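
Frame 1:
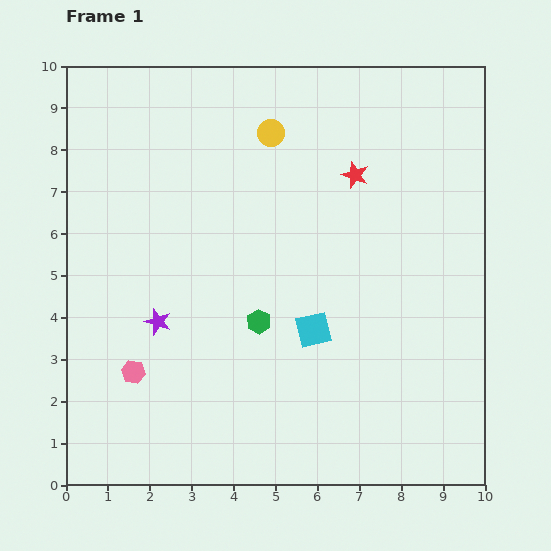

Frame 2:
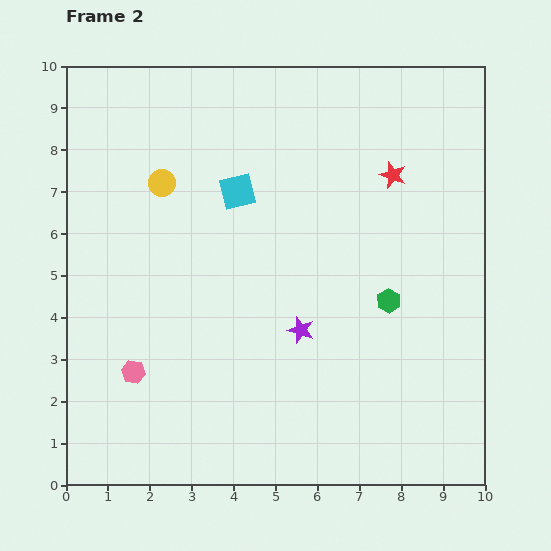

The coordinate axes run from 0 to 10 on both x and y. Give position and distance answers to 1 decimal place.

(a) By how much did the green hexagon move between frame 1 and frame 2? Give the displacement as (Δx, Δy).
(3.1, 0.5)

The green hexagon was at (4.6, 3.9) in frame 1 and (7.7, 4.4) in frame 2.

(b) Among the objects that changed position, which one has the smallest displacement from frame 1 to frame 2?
the red star

(moved 0.9)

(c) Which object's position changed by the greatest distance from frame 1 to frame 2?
the cyan square

(moved 3.8; next 3.4)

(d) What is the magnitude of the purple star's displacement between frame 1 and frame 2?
3.4

The purple star moved from (2.2, 3.9) to (5.6, 3.7), a distance of √(3.4² + 0.2²) ≈ 3.4.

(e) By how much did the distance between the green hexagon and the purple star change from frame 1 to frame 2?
-0.2

Distance in frame 1: 2.4. Distance in frame 2: 2.2.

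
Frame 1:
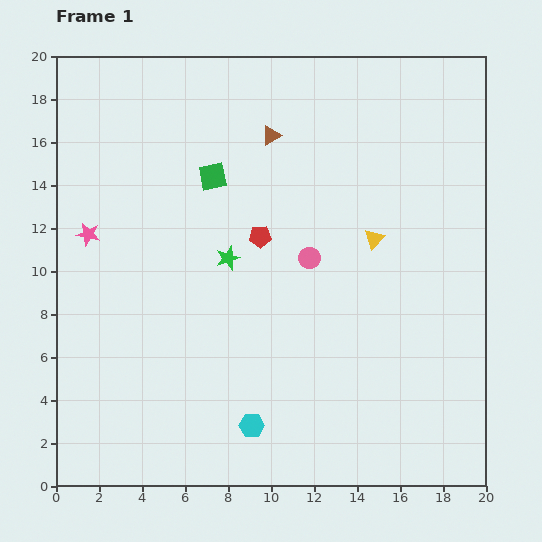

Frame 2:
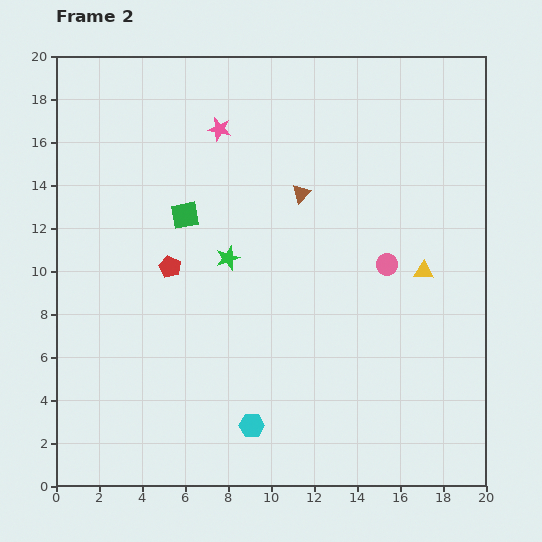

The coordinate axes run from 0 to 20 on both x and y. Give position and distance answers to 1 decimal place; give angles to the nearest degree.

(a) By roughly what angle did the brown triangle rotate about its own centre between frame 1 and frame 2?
15° counter-clockwise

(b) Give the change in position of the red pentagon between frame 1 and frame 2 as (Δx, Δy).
(-4.2, -1.4)

The red pentagon was at (9.5, 11.6) in frame 1 and (5.3, 10.2) in frame 2.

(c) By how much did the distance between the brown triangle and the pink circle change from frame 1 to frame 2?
-0.8

Distance in frame 1: 6.0. Distance in frame 2: 5.2.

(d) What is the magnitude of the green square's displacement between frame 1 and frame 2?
2.2

The green square moved from (7.3, 14.4) to (6.0, 12.6), a distance of √(1.3² + 1.8²) ≈ 2.2.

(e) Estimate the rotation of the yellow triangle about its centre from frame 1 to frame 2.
51° clockwise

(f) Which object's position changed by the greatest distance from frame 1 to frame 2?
the pink star

(moved 7.8; next 4.4)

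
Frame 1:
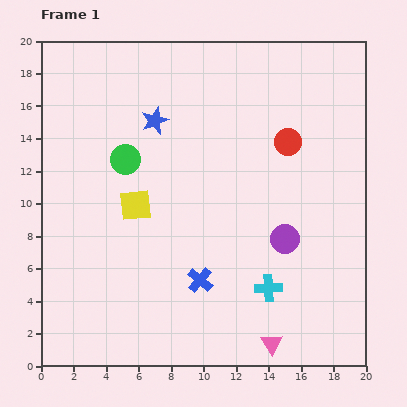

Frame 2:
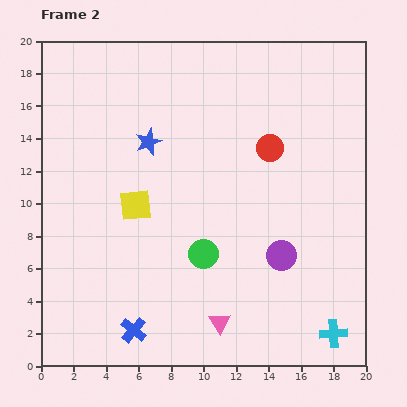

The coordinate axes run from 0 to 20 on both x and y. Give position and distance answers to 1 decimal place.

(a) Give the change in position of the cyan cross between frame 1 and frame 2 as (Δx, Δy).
(4.0, -2.8)

The cyan cross was at (14.0, 4.8) in frame 1 and (18.0, 2.0) in frame 2.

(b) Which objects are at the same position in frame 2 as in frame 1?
the yellow square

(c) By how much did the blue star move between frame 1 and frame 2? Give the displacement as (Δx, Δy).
(-0.4, -1.3)

The blue star was at (7.0, 15.1) in frame 1 and (6.6, 13.8) in frame 2.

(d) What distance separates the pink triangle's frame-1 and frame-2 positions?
3.5

The pink triangle moved from (14.2, 1.4) to (11.0, 2.7), a distance of √(3.2² + 1.3²) ≈ 3.5.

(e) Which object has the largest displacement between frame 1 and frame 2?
the green circle

(moved 7.5; next 5.1)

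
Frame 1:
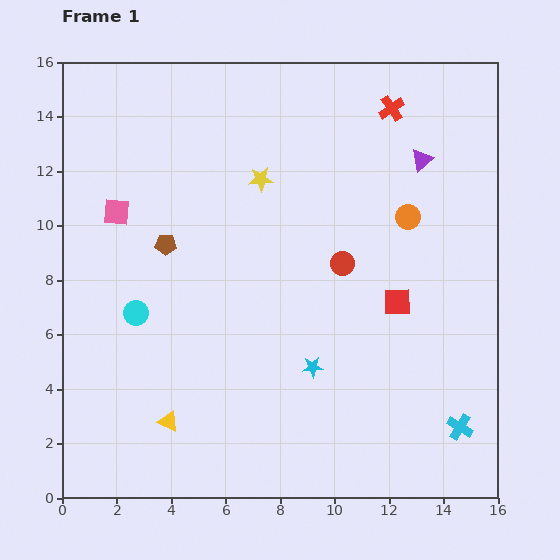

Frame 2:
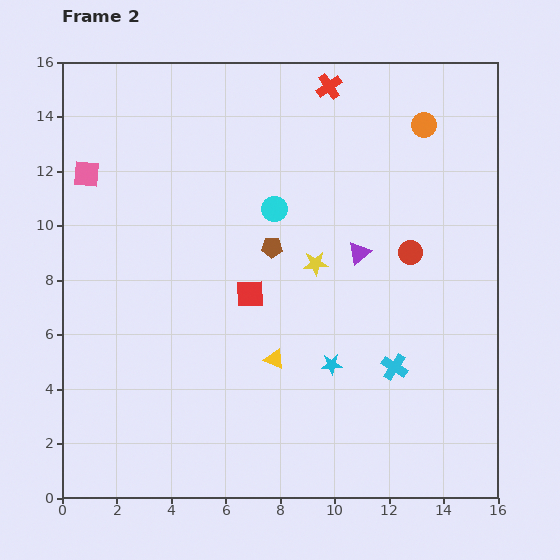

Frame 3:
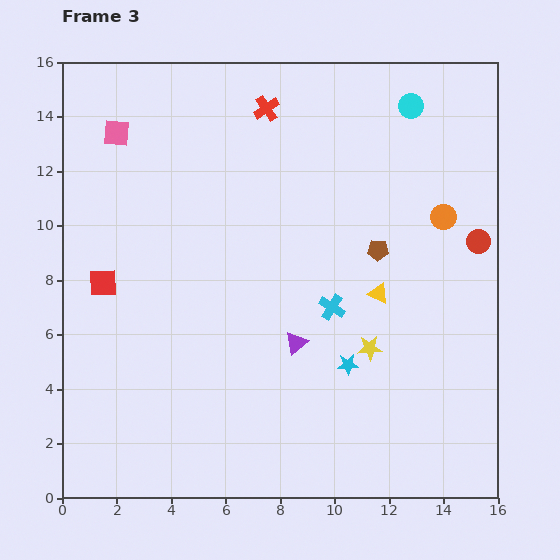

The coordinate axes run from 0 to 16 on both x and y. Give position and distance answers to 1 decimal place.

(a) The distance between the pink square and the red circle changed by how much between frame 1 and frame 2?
+3.7

Distance in frame 1: 8.5. Distance in frame 2: 12.2.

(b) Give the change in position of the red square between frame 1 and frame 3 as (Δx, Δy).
(-10.8, 0.7)

The red square was at (12.3, 7.2) in frame 1 and (1.5, 7.9) in frame 3.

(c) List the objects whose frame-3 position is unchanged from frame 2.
none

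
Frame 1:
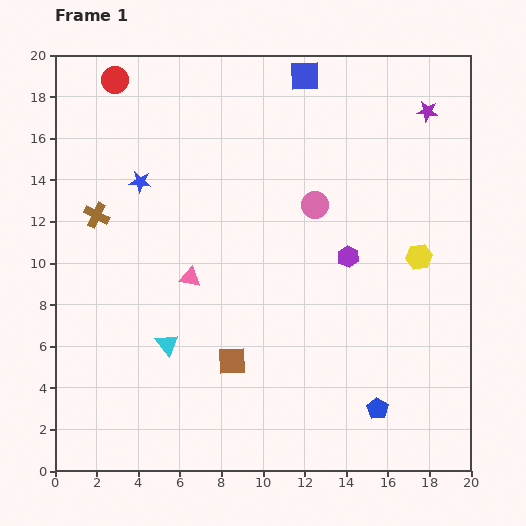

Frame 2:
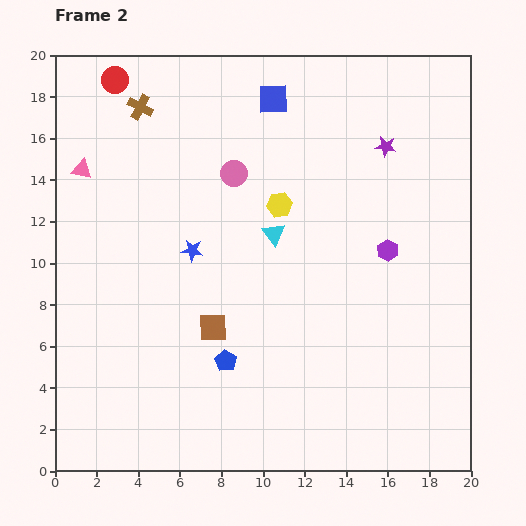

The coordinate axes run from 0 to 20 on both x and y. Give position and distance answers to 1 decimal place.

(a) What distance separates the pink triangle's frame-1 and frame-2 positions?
7.4

The pink triangle moved from (6.5, 9.3) to (1.3, 14.5), a distance of √(5.2² + 5.2²) ≈ 7.4.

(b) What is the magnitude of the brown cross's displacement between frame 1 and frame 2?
5.6

The brown cross moved from (2.0, 12.3) to (4.1, 17.5), a distance of √(2.1² + 5.2²) ≈ 5.6.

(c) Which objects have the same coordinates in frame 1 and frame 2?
the red circle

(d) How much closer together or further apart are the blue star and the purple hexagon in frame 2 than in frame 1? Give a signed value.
-1.2

Distance in frame 1: 10.6. Distance in frame 2: 9.4.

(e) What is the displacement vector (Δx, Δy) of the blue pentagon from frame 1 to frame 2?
(-7.3, 2.3)

The blue pentagon was at (15.5, 3.0) in frame 1 and (8.2, 5.3) in frame 2.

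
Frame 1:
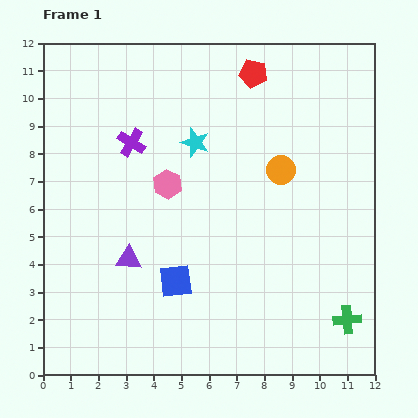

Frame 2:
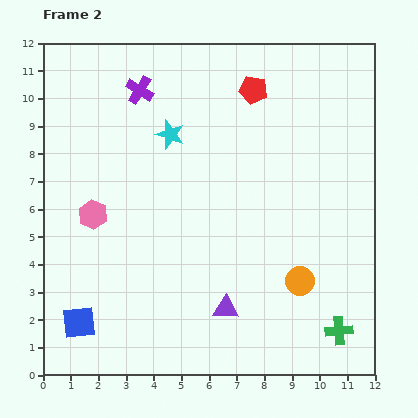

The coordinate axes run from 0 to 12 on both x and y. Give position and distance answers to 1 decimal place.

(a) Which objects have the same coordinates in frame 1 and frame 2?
none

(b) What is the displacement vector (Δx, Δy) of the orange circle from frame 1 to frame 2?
(0.7, -4.0)

The orange circle was at (8.6, 7.4) in frame 1 and (9.3, 3.4) in frame 2.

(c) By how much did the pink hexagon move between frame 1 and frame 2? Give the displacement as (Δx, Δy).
(-2.7, -1.1)

The pink hexagon was at (4.5, 6.9) in frame 1 and (1.8, 5.8) in frame 2.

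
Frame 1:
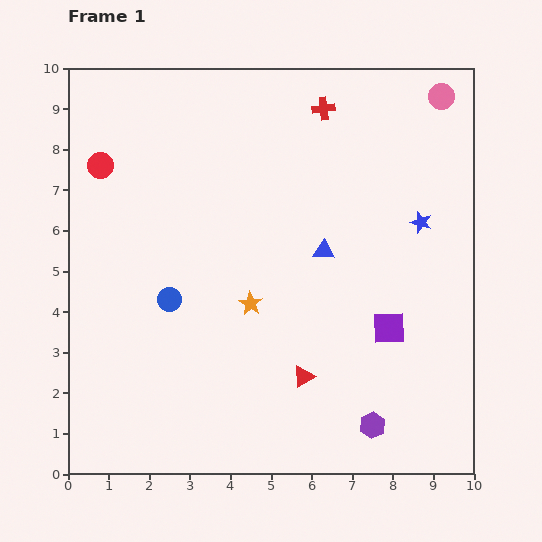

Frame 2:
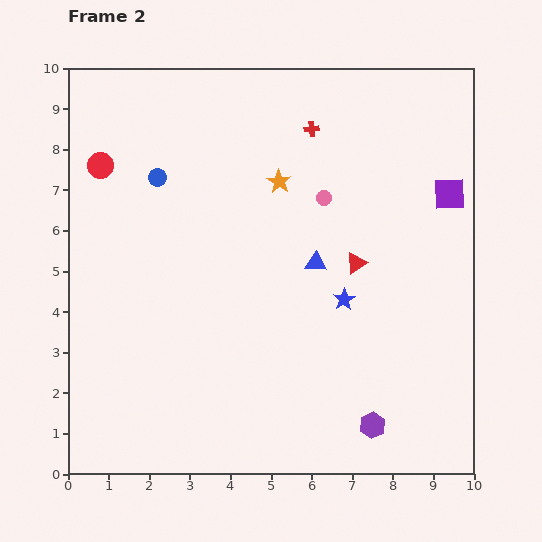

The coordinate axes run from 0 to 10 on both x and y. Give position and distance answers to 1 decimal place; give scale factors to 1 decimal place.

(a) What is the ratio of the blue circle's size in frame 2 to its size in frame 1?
0.7×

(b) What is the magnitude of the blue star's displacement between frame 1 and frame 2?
2.7

The blue star moved from (8.7, 6.2) to (6.8, 4.3), a distance of √(1.9² + 1.9²) ≈ 2.7.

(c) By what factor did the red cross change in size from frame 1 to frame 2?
0.6×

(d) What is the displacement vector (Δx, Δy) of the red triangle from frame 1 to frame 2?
(1.3, 2.8)

The red triangle was at (5.8, 2.4) in frame 1 and (7.1, 5.2) in frame 2.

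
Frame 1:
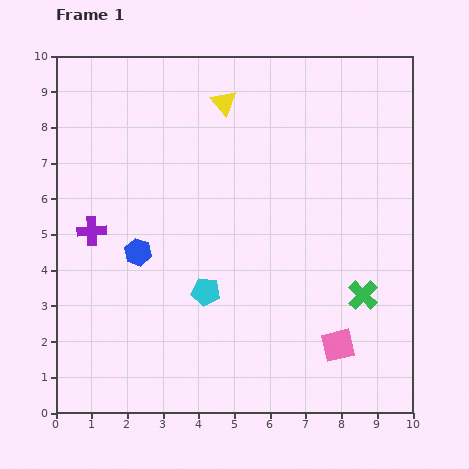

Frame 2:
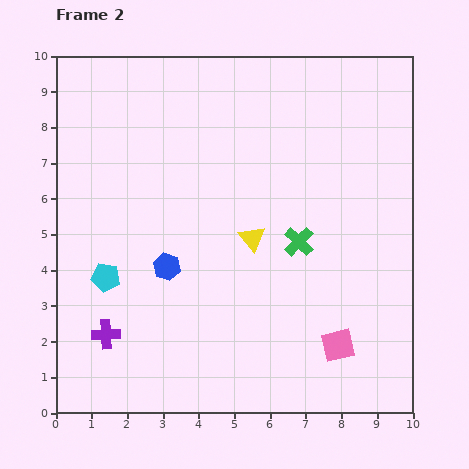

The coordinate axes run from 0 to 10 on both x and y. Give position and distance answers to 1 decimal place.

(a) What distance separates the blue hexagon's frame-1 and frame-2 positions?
0.9

The blue hexagon moved from (2.3, 4.5) to (3.1, 4.1), a distance of √(0.8² + 0.4²) ≈ 0.9.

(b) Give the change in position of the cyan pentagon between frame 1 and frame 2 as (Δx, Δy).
(-2.8, 0.4)

The cyan pentagon was at (4.2, 3.4) in frame 1 and (1.4, 3.8) in frame 2.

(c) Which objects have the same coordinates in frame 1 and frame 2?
the pink square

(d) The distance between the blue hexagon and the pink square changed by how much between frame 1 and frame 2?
-0.9

Distance in frame 1: 6.2. Distance in frame 2: 5.3.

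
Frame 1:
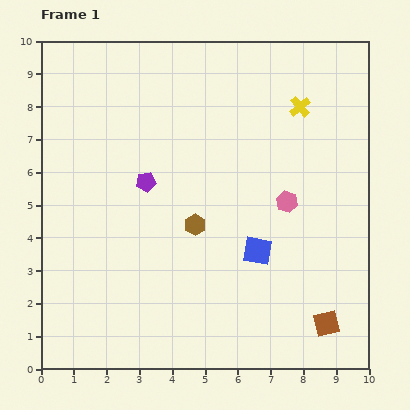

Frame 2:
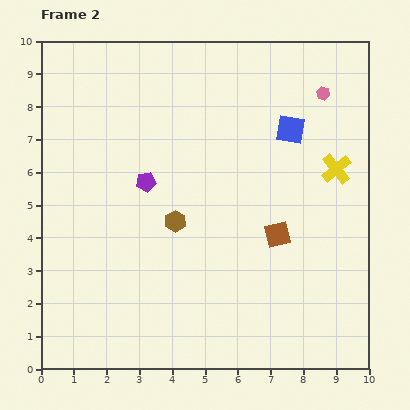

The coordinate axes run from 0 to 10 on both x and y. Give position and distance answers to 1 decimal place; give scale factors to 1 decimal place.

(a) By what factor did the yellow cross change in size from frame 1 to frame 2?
1.4×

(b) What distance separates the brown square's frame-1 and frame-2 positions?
3.1

The brown square moved from (8.7, 1.4) to (7.2, 4.1), a distance of √(1.5² + 2.7²) ≈ 3.1.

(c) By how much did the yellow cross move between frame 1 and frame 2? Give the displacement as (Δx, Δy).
(1.1, -1.9)

The yellow cross was at (7.9, 8.0) in frame 1 and (9.0, 6.1) in frame 2.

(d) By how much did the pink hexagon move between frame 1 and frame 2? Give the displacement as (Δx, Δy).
(1.1, 3.3)

The pink hexagon was at (7.5, 5.1) in frame 1 and (8.6, 8.4) in frame 2.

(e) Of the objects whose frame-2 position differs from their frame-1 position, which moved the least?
the brown hexagon

(moved 0.6)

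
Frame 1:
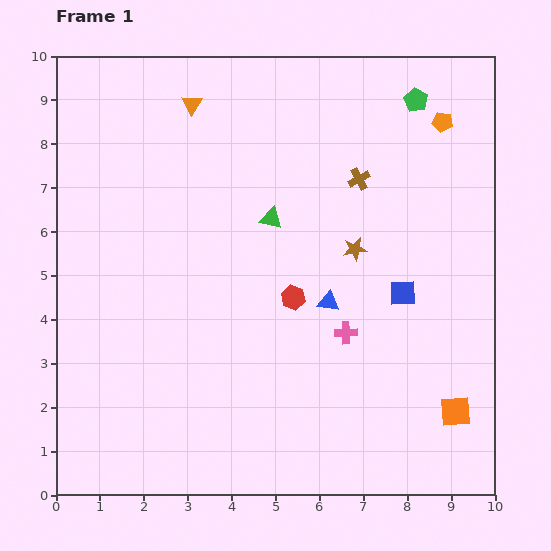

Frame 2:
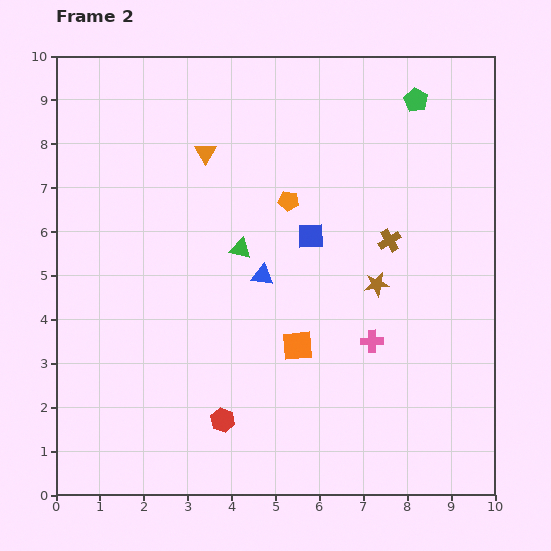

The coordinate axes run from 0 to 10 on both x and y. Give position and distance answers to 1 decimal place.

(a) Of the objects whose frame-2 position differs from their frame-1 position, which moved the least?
the pink cross

(moved 0.6)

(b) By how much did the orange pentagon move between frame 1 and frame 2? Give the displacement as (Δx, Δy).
(-3.5, -1.8)

The orange pentagon was at (8.8, 8.5) in frame 1 and (5.3, 6.7) in frame 2.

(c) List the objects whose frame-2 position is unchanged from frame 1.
the green pentagon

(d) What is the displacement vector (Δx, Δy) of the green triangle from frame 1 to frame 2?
(-0.7, -0.7)

The green triangle was at (4.9, 6.3) in frame 1 and (4.2, 5.6) in frame 2.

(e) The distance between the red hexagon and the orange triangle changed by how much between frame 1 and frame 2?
+1.1

Distance in frame 1: 5.0. Distance in frame 2: 6.1.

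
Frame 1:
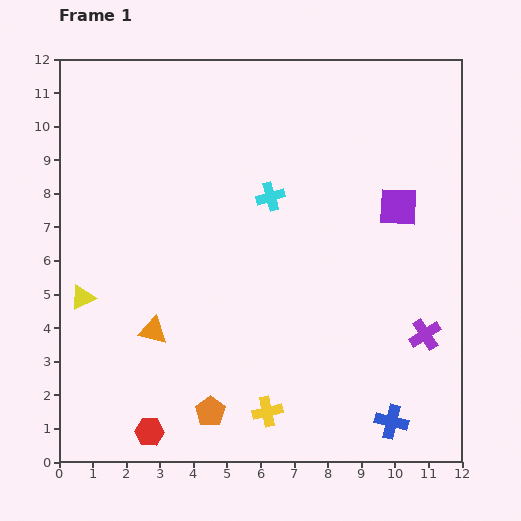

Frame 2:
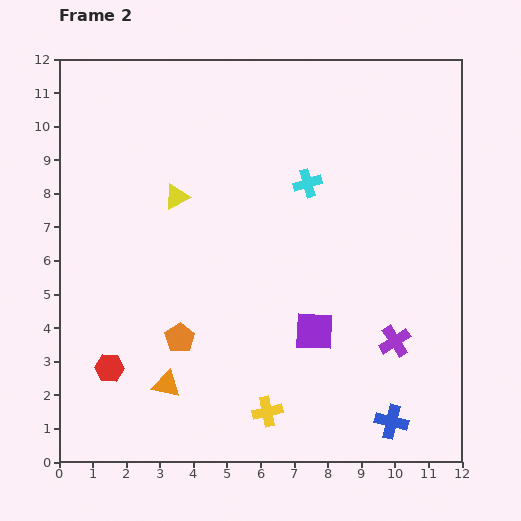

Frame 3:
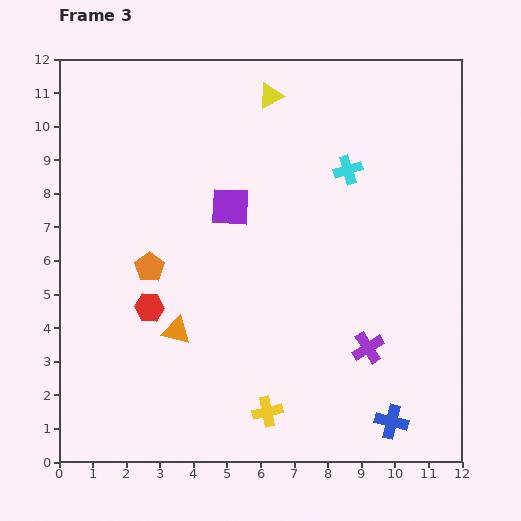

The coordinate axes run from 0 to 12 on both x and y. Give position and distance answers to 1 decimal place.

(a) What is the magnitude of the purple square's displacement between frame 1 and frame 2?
4.5

The purple square moved from (10.1, 7.6) to (7.6, 3.9), a distance of √(2.5² + 3.7²) ≈ 4.5.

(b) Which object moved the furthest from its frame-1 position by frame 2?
the purple square

(moved 4.5; next 4.1)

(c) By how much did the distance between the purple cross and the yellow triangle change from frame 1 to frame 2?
-2.5

Distance in frame 1: 10.3. Distance in frame 2: 7.8.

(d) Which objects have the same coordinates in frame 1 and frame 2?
the blue cross, the yellow cross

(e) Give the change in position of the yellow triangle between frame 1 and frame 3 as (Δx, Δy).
(5.6, 6.0)

The yellow triangle was at (0.7, 4.9) in frame 1 and (6.3, 10.9) in frame 3.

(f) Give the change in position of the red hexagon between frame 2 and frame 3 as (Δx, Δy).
(1.2, 1.8)

The red hexagon was at (1.5, 2.8) in frame 2 and (2.7, 4.6) in frame 3.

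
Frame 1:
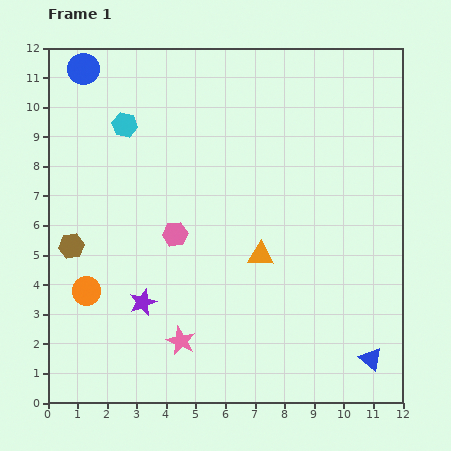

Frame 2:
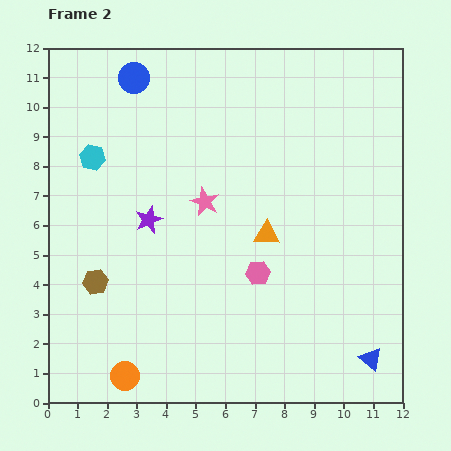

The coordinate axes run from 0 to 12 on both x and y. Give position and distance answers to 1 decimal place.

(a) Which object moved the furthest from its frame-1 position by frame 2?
the pink star

(moved 4.8; next 3.2)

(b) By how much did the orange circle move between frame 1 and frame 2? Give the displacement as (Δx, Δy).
(1.3, -2.9)

The orange circle was at (1.3, 3.8) in frame 1 and (2.6, 0.9) in frame 2.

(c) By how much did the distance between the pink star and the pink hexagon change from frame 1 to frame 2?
-0.6

Distance in frame 1: 3.6. Distance in frame 2: 3.0.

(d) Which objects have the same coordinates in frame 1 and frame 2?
the blue triangle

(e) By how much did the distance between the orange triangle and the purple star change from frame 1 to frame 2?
-0.3

Distance in frame 1: 4.3. Distance in frame 2: 4.0.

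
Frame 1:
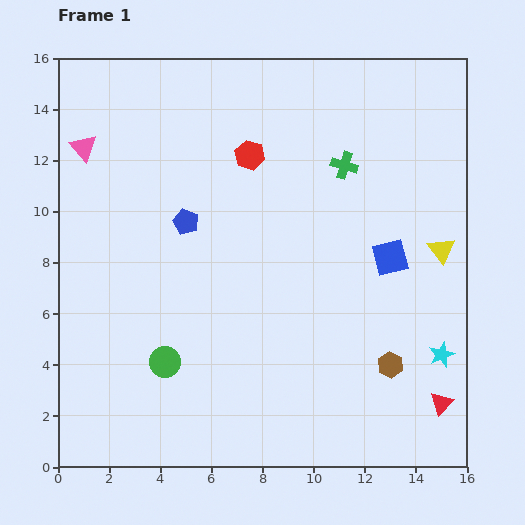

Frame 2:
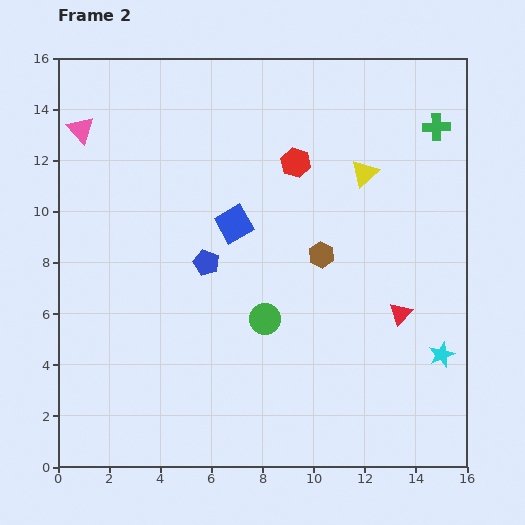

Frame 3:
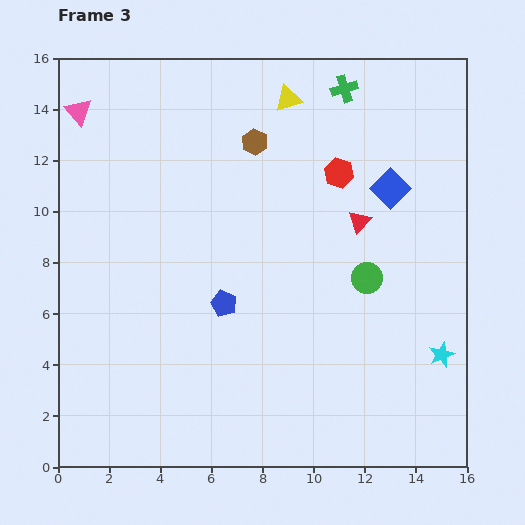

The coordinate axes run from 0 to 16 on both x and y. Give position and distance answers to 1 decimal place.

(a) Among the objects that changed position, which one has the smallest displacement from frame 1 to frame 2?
the pink triangle

(moved 0.7)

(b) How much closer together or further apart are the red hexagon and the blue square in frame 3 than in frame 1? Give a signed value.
-4.7

Distance in frame 1: 6.8. Distance in frame 3: 2.1.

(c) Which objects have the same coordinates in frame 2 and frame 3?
the cyan star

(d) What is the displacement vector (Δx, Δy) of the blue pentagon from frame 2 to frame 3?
(0.7, -1.6)

The blue pentagon was at (5.8, 8.0) in frame 2 and (6.5, 6.4) in frame 3.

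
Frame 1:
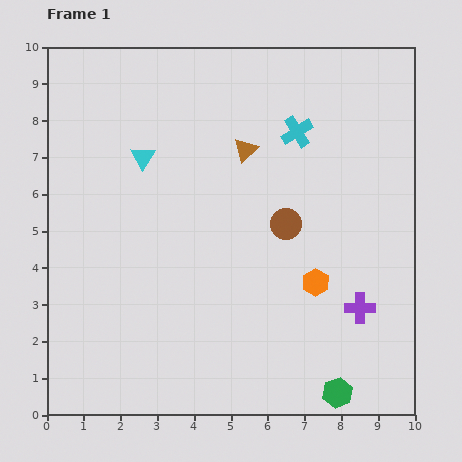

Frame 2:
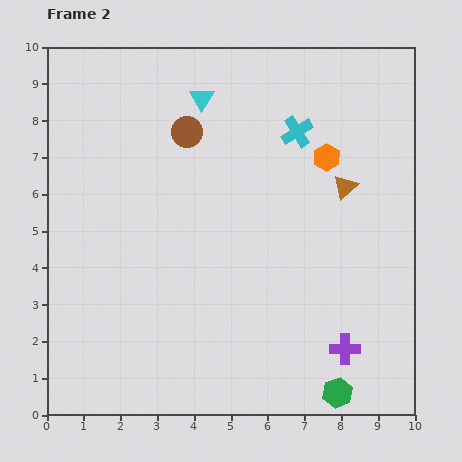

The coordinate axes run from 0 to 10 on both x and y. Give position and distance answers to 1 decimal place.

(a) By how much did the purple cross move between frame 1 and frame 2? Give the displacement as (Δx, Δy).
(-0.4, -1.1)

The purple cross was at (8.5, 2.9) in frame 1 and (8.1, 1.8) in frame 2.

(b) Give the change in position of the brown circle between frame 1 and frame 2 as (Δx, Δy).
(-2.7, 2.5)

The brown circle was at (6.5, 5.2) in frame 1 and (3.8, 7.7) in frame 2.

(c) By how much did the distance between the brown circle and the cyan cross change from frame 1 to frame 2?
+0.5

Distance in frame 1: 2.5. Distance in frame 2: 3.0.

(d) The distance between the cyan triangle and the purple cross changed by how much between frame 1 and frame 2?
+0.6

Distance in frame 1: 7.2. Distance in frame 2: 7.8.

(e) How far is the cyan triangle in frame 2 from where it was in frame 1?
2.3

The cyan triangle moved from (2.6, 7.0) to (4.2, 8.6), a distance of √(1.6² + 1.6²) ≈ 2.3.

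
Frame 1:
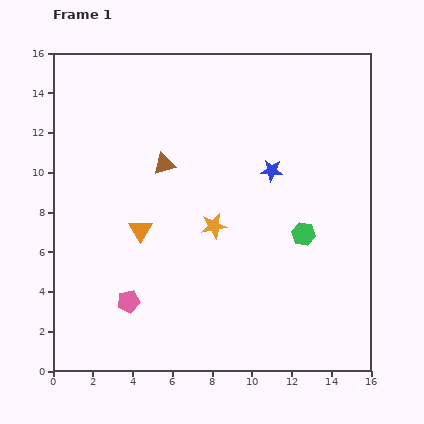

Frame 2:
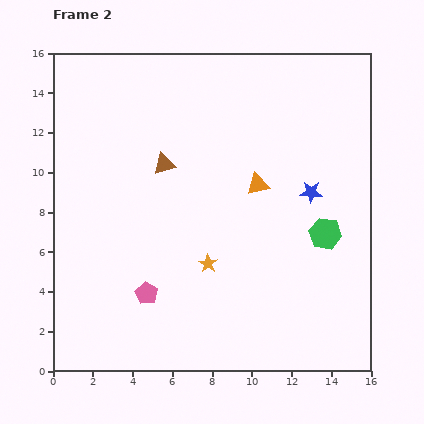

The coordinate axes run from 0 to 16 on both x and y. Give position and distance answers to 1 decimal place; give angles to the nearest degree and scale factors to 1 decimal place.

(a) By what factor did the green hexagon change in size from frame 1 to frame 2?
1.3×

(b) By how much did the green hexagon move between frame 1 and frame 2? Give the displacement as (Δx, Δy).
(1.1, 0.0)

The green hexagon was at (12.6, 6.9) in frame 1 and (13.7, 6.9) in frame 2.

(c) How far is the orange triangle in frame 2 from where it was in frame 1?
6.3

The orange triangle moved from (4.4, 7.1) to (10.3, 9.4), a distance of √(5.9² + 2.3²) ≈ 6.3.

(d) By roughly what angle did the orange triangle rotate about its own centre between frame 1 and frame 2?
46° clockwise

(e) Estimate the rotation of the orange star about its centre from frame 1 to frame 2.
29° counter-clockwise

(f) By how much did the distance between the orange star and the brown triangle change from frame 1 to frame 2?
+1.5

Distance in frame 1: 4.0. Distance in frame 2: 5.5.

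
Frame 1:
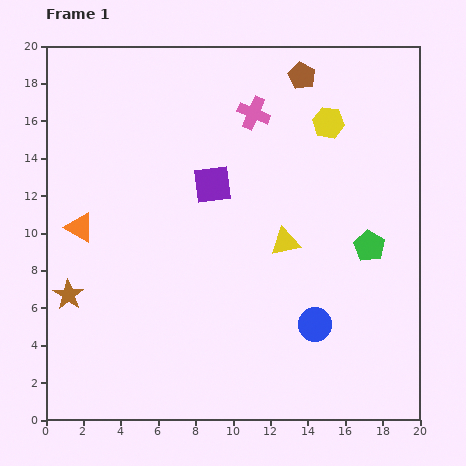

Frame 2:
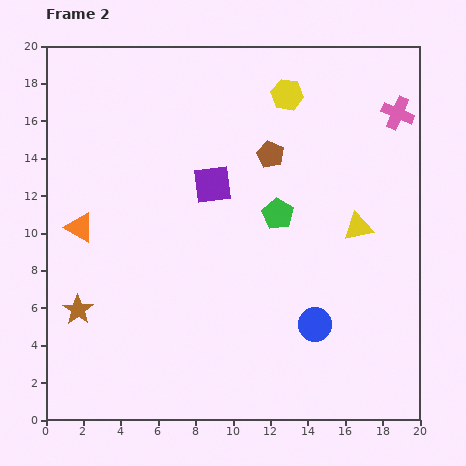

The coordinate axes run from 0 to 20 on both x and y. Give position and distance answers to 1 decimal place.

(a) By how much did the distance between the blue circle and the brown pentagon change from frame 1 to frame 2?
-3.9

Distance in frame 1: 13.3. Distance in frame 2: 9.4.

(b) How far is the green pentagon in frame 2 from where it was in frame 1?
5.2

The green pentagon moved from (17.3, 9.3) to (12.4, 11.0), a distance of √(4.9² + 1.7²) ≈ 5.2.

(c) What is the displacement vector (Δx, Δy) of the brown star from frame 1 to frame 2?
(0.5, -0.8)

The brown star was at (1.2, 6.7) in frame 1 and (1.7, 5.9) in frame 2.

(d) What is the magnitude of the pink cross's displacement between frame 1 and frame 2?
7.7

The pink cross moved from (11.1, 16.4) to (18.8, 16.4), a distance of √(7.7² + 0.0²) ≈ 7.7.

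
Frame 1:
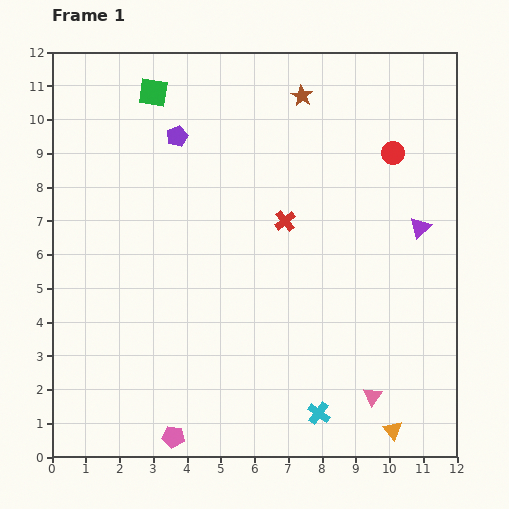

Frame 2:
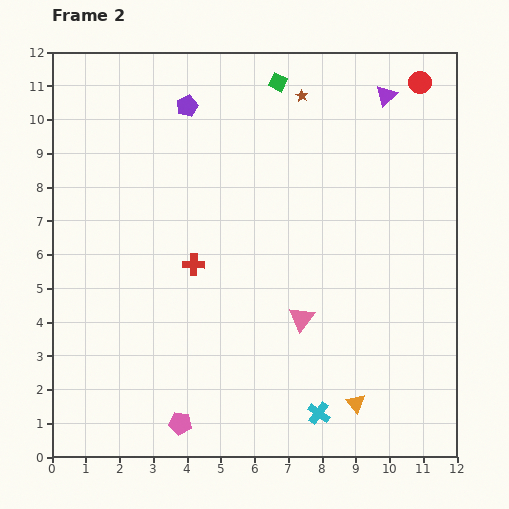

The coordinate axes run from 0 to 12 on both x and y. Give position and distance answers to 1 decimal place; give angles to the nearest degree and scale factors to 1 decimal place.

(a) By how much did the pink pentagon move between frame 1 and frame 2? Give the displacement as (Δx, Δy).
(0.2, 0.4)

The pink pentagon was at (3.6, 0.6) in frame 1 and (3.8, 1.0) in frame 2.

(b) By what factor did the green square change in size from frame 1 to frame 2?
0.6×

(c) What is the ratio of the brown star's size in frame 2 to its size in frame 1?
0.6×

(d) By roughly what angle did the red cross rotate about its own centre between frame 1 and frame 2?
40° clockwise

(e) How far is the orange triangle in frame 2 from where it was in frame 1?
1.4

The orange triangle moved from (10.1, 0.8) to (9.0, 1.6), a distance of √(1.1² + 0.8²) ≈ 1.4.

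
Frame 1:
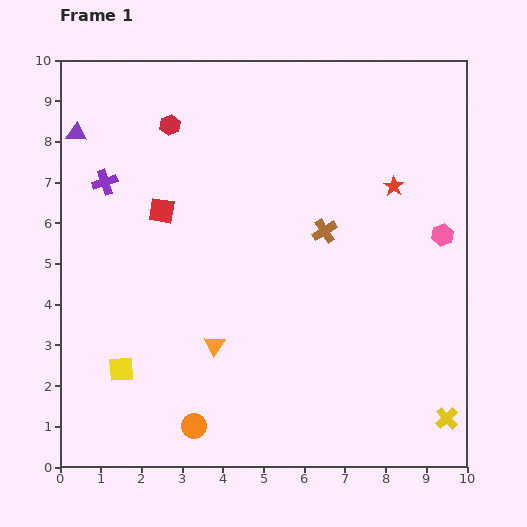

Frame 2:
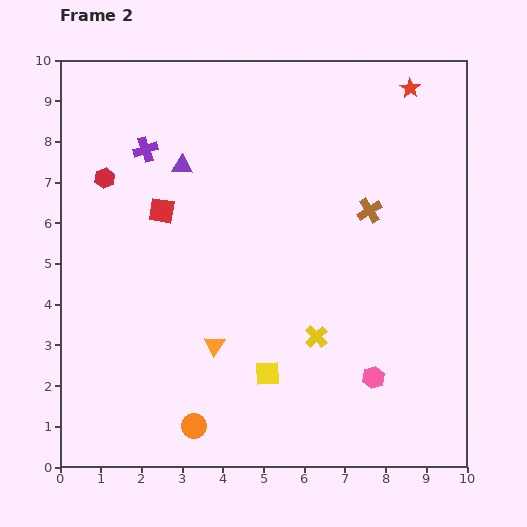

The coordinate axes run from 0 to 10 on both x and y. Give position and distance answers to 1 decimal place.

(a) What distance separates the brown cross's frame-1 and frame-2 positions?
1.2

The brown cross moved from (6.5, 5.8) to (7.6, 6.3), a distance of √(1.1² + 0.5²) ≈ 1.2.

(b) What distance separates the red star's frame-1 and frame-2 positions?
2.4

The red star moved from (8.2, 6.9) to (8.6, 9.3), a distance of √(0.4² + 2.4²) ≈ 2.4.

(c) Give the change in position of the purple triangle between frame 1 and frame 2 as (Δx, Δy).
(2.6, -0.8)

The purple triangle was at (0.4, 8.2) in frame 1 and (3.0, 7.4) in frame 2.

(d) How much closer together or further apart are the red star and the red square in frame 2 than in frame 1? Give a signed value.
+1.1

Distance in frame 1: 5.7. Distance in frame 2: 6.8.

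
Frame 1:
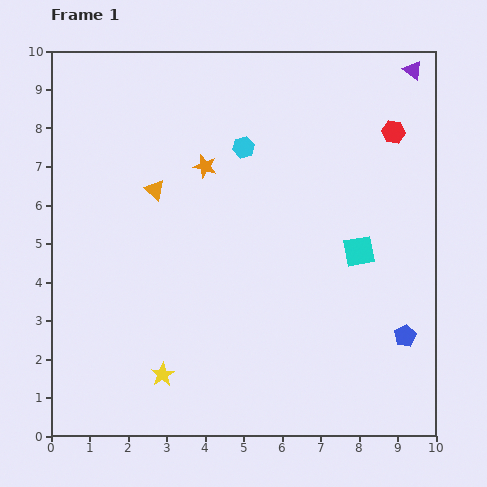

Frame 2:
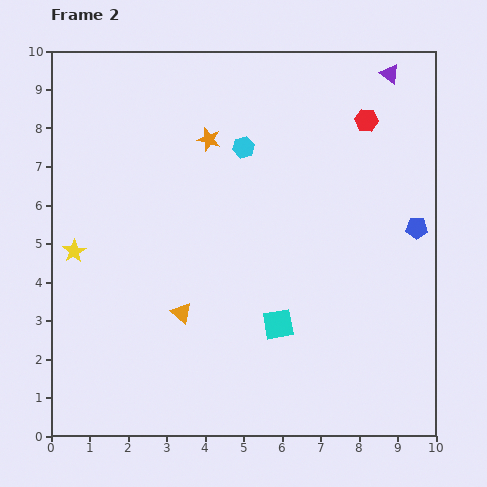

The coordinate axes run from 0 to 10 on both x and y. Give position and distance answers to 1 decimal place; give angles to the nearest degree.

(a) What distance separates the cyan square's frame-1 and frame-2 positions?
2.8

The cyan square moved from (8.0, 4.8) to (5.9, 2.9), a distance of √(2.1² + 1.9²) ≈ 2.8.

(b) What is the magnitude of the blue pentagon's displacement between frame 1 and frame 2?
2.8

The blue pentagon moved from (9.2, 2.6) to (9.5, 5.4), a distance of √(0.3² + 2.8²) ≈ 2.8.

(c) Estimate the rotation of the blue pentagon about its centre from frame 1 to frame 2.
30° clockwise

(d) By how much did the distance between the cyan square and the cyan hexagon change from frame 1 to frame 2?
+0.7

Distance in frame 1: 4.0. Distance in frame 2: 4.7.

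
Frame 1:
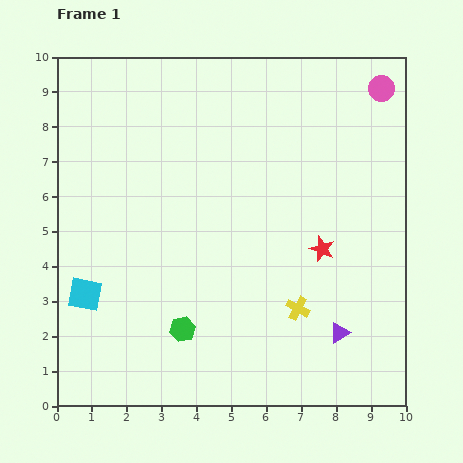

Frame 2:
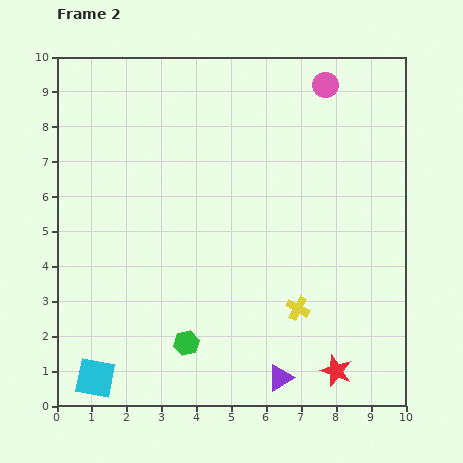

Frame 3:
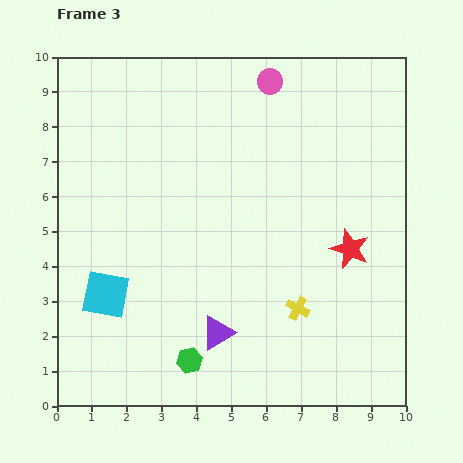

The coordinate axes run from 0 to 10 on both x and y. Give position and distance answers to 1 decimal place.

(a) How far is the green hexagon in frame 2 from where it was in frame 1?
0.4

The green hexagon moved from (3.6, 2.2) to (3.7, 1.8), a distance of √(0.1² + 0.4²) ≈ 0.4.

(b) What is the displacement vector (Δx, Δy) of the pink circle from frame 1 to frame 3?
(-3.2, 0.2)

The pink circle was at (9.3, 9.1) in frame 1 and (6.1, 9.3) in frame 3.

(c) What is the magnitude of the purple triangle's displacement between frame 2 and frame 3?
2.2

The purple triangle moved from (6.4, 0.8) to (4.6, 2.1), a distance of √(1.8² + 1.3²) ≈ 2.2.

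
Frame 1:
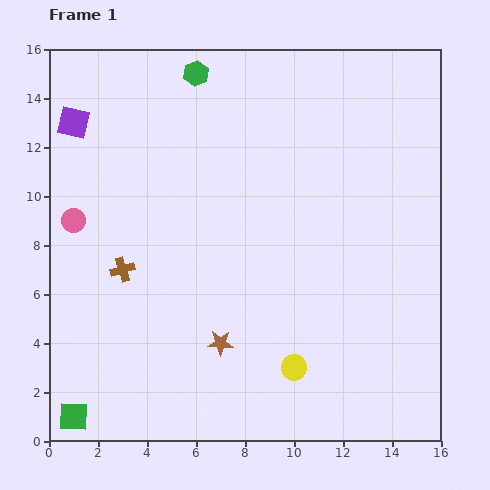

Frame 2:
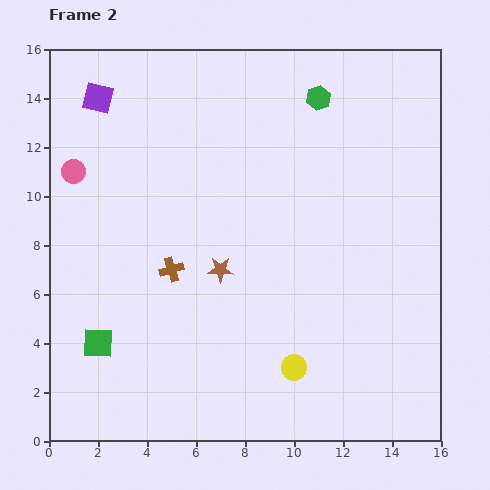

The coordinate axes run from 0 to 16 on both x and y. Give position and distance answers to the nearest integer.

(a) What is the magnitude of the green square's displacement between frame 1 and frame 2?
3

The green square moved from (1, 1) to (2, 4), a distance of √(1² + 3²) ≈ 3.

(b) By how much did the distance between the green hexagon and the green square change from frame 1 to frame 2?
-2

Distance in frame 1: 15. Distance in frame 2: 13.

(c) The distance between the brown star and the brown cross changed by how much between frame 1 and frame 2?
-3

Distance in frame 1: 5. Distance in frame 2: 2.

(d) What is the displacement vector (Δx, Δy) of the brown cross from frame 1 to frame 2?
(2, 0)

The brown cross was at (3, 7) in frame 1 and (5, 7) in frame 2.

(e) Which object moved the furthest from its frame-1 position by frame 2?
the green hexagon

(moved 5; next 3)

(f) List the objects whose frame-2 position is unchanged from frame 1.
the yellow circle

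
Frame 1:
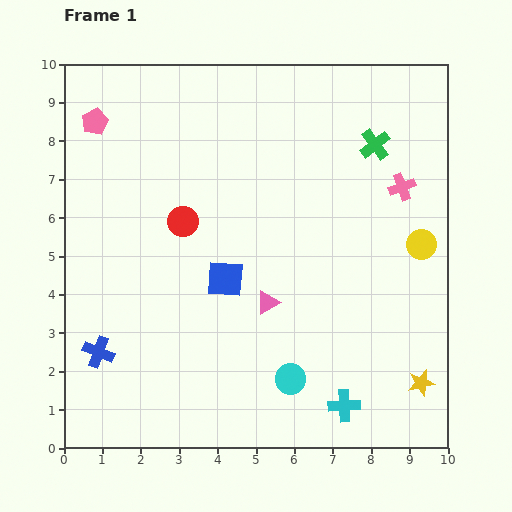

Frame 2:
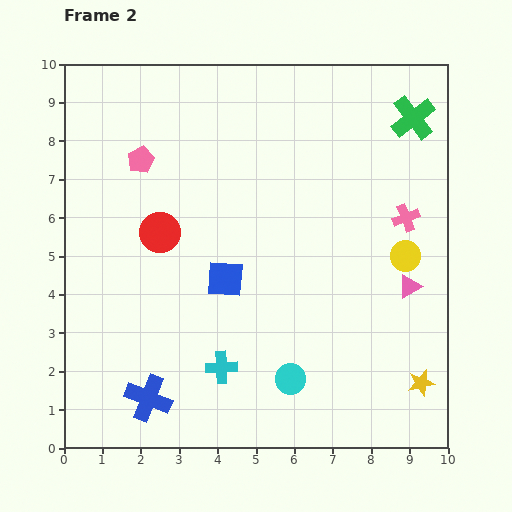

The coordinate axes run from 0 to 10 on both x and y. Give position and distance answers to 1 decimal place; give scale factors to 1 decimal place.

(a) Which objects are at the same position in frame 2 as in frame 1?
the blue square, the cyan circle, the yellow star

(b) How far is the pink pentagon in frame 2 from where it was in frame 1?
1.6

The pink pentagon moved from (0.8, 8.5) to (2.0, 7.5), a distance of √(1.2² + 1.0²) ≈ 1.6.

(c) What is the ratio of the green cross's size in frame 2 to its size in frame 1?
1.4×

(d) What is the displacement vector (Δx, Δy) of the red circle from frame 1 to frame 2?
(-0.6, -0.3)

The red circle was at (3.1, 5.9) in frame 1 and (2.5, 5.6) in frame 2.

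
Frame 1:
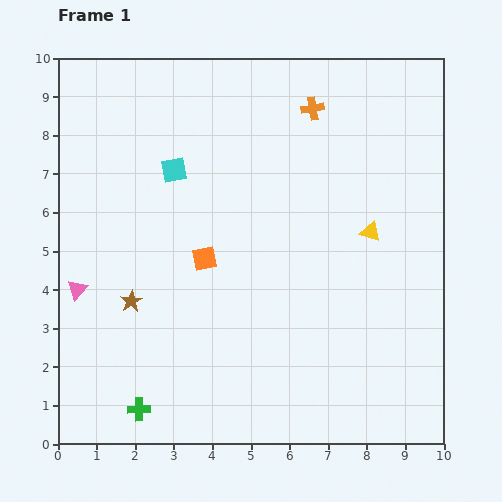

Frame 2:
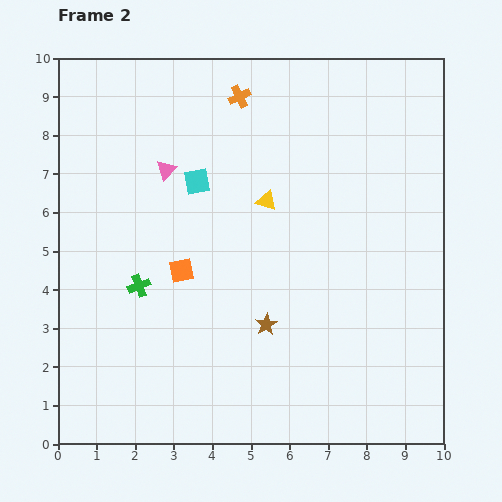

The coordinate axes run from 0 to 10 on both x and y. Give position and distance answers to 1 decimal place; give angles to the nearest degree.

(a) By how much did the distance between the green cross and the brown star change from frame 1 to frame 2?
+0.6

Distance in frame 1: 2.8. Distance in frame 2: 3.4.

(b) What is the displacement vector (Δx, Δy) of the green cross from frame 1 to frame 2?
(0.0, 3.2)

The green cross was at (2.1, 0.9) in frame 1 and (2.1, 4.1) in frame 2.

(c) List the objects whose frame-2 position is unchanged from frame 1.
none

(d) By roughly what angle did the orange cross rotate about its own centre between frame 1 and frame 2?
18° counter-clockwise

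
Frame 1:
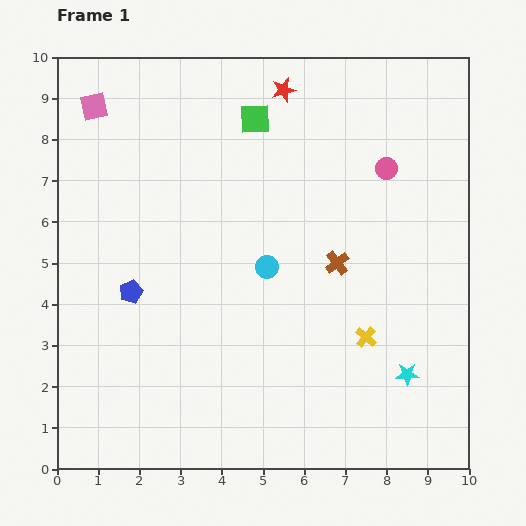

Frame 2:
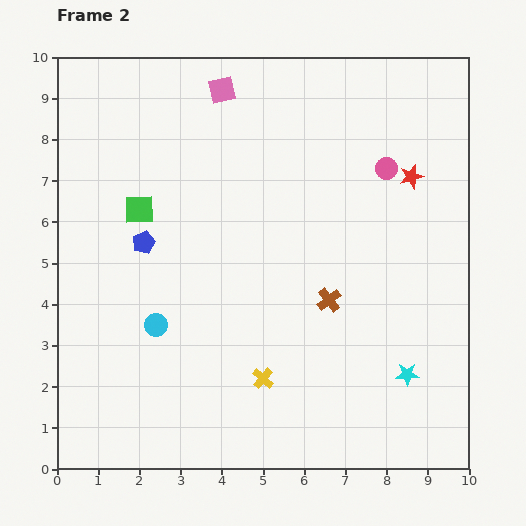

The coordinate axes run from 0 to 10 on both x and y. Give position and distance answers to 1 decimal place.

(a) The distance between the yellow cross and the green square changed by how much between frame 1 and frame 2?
-0.8

Distance in frame 1: 5.9. Distance in frame 2: 5.1.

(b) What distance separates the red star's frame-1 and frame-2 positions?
3.7

The red star moved from (5.5, 9.2) to (8.6, 7.1), a distance of √(3.1² + 2.1²) ≈ 3.7.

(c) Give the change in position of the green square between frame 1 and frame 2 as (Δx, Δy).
(-2.8, -2.2)

The green square was at (4.8, 8.5) in frame 1 and (2.0, 6.3) in frame 2.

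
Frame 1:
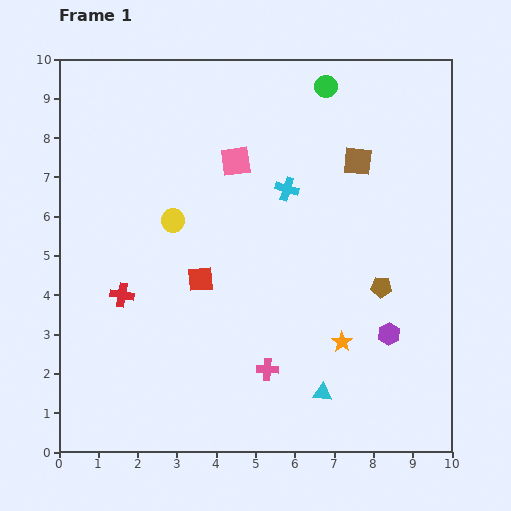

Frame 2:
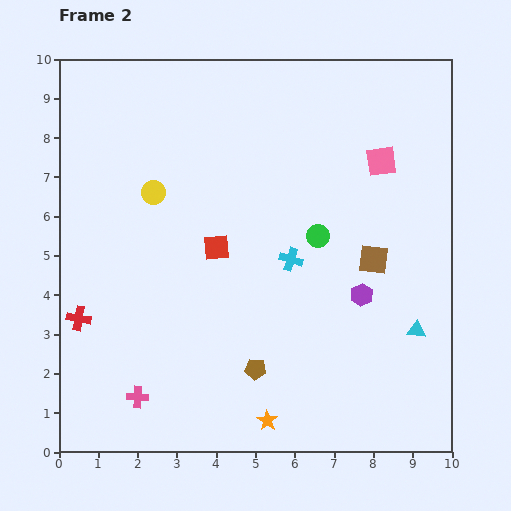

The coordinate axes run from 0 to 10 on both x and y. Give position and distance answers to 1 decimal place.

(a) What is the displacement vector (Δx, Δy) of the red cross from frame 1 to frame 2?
(-1.1, -0.6)

The red cross was at (1.6, 4.0) in frame 1 and (0.5, 3.4) in frame 2.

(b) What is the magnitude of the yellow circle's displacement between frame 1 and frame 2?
0.9

The yellow circle moved from (2.9, 5.9) to (2.4, 6.6), a distance of √(0.5² + 0.7²) ≈ 0.9.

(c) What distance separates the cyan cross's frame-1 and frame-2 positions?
1.8

The cyan cross moved from (5.8, 6.7) to (5.9, 4.9), a distance of √(0.1² + 1.8²) ≈ 1.8.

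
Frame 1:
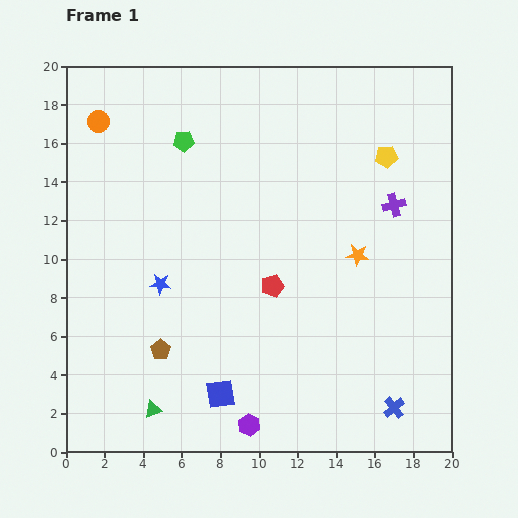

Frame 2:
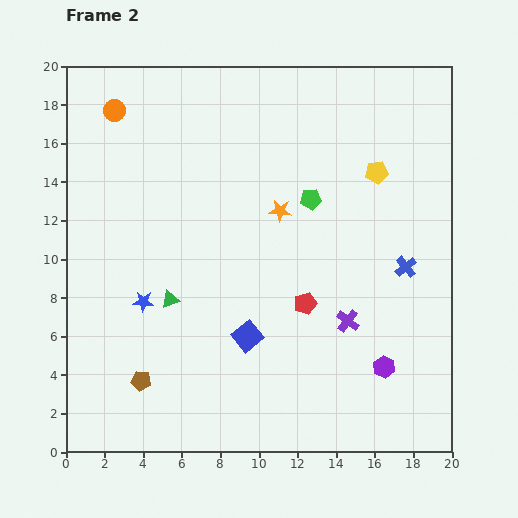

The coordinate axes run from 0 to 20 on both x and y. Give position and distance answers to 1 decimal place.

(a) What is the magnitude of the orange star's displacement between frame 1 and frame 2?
4.6

The orange star moved from (15.1, 10.2) to (11.1, 12.5), a distance of √(4.0² + 2.3²) ≈ 4.6.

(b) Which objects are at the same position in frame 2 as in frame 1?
none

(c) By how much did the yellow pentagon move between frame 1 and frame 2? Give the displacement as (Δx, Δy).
(-0.5, -0.8)

The yellow pentagon was at (16.6, 15.3) in frame 1 and (16.1, 14.5) in frame 2.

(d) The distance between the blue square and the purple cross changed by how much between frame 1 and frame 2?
-8.0

Distance in frame 1: 13.3. Distance in frame 2: 5.3.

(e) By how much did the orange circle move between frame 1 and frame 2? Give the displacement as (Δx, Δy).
(0.8, 0.6)

The orange circle was at (1.7, 17.1) in frame 1 and (2.5, 17.7) in frame 2.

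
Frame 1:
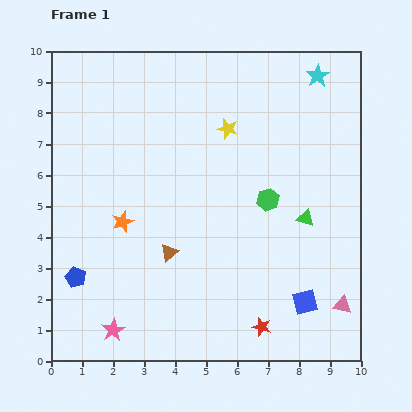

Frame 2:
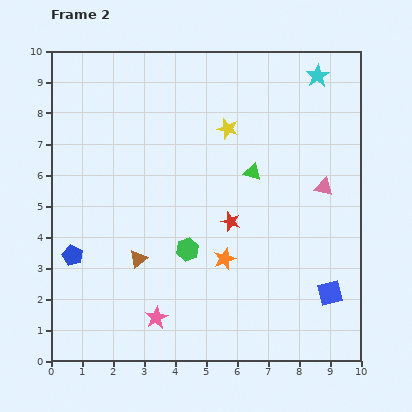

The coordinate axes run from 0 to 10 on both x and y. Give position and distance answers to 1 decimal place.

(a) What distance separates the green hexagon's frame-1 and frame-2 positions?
3.1

The green hexagon moved from (7.0, 5.2) to (4.4, 3.6), a distance of √(2.6² + 1.6²) ≈ 3.1.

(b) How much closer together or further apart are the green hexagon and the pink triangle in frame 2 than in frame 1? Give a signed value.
+0.6

Distance in frame 1: 4.2. Distance in frame 2: 4.8.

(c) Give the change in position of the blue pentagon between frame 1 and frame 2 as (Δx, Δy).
(-0.1, 0.7)

The blue pentagon was at (0.8, 2.7) in frame 1 and (0.7, 3.4) in frame 2.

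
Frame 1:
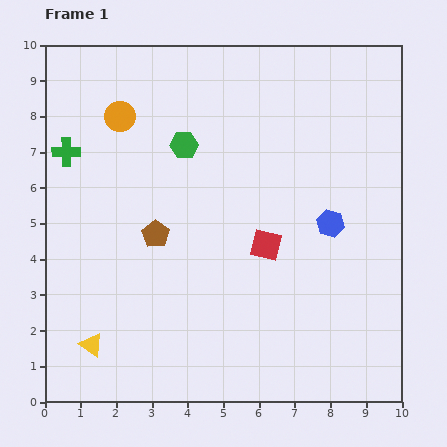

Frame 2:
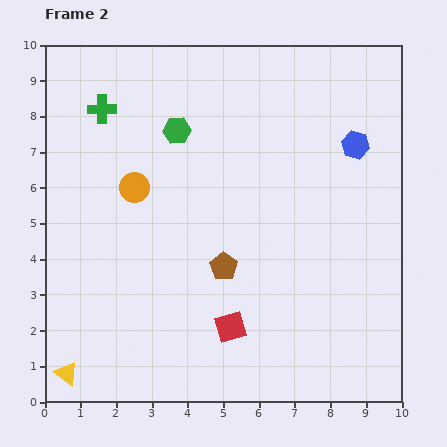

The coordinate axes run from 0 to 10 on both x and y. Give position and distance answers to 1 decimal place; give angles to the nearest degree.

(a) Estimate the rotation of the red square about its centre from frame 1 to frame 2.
29° counter-clockwise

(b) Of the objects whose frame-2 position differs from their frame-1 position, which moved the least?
the green hexagon

(moved 0.4)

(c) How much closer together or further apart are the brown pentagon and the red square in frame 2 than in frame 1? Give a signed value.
-1.4

Distance in frame 1: 3.1. Distance in frame 2: 1.7.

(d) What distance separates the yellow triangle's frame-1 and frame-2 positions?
1.1

The yellow triangle moved from (1.3, 1.6) to (0.6, 0.8), a distance of √(0.7² + 0.8²) ≈ 1.1.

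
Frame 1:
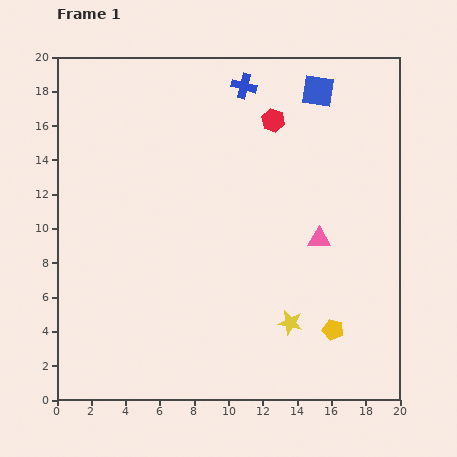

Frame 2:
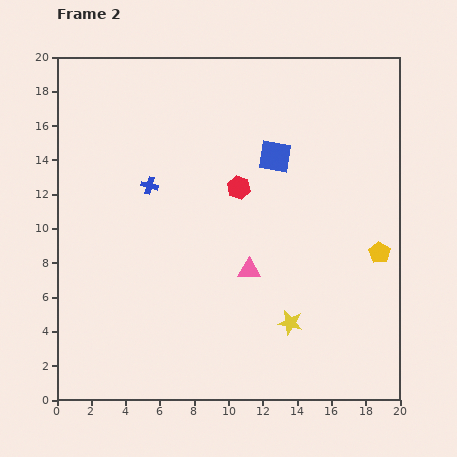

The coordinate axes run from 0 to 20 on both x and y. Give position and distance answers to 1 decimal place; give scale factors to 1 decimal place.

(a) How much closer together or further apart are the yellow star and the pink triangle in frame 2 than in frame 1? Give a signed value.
-1.3

Distance in frame 1: 5.2. Distance in frame 2: 3.9.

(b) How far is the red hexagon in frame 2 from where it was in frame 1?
4.4

The red hexagon moved from (12.6, 16.3) to (10.6, 12.4), a distance of √(2.0² + 3.9²) ≈ 4.4.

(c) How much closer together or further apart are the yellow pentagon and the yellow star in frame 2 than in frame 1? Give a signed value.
+4.1

Distance in frame 1: 2.5. Distance in frame 2: 6.6.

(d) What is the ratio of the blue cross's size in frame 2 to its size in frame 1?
0.7×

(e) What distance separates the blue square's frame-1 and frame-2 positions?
4.5

The blue square moved from (15.2, 18.0) to (12.7, 14.2), a distance of √(2.5² + 3.8²) ≈ 4.5.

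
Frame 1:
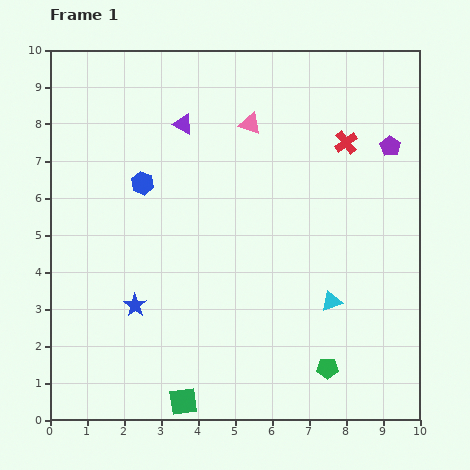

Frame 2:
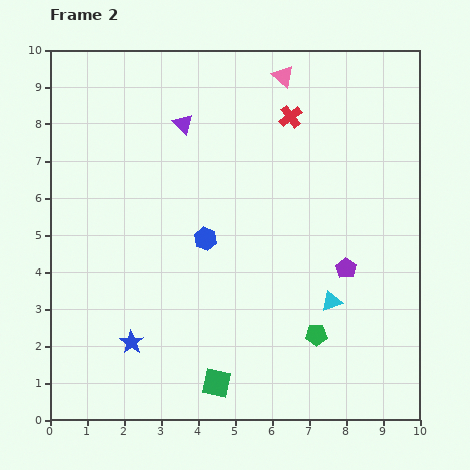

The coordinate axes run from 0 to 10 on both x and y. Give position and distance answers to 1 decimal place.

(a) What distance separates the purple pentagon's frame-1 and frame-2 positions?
3.5

The purple pentagon moved from (9.2, 7.4) to (8.0, 4.1), a distance of √(1.2² + 3.3²) ≈ 3.5.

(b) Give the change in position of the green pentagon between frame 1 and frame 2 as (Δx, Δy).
(-0.3, 0.9)

The green pentagon was at (7.5, 1.4) in frame 1 and (7.2, 2.3) in frame 2.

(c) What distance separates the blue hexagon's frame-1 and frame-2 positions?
2.3

The blue hexagon moved from (2.5, 6.4) to (4.2, 4.9), a distance of √(1.7² + 1.5²) ≈ 2.3.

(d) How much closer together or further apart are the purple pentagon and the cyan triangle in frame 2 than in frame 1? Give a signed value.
-3.5

Distance in frame 1: 4.5. Distance in frame 2: 1.0.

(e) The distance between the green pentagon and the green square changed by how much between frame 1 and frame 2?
-1.0

Distance in frame 1: 4.0. Distance in frame 2: 3.0.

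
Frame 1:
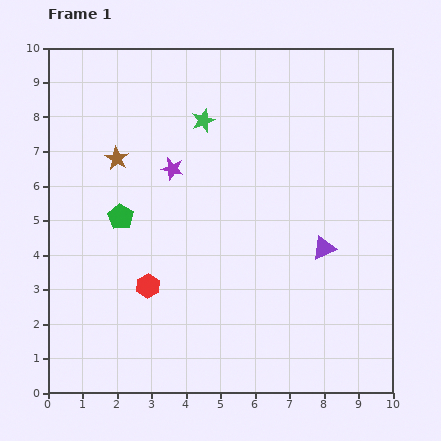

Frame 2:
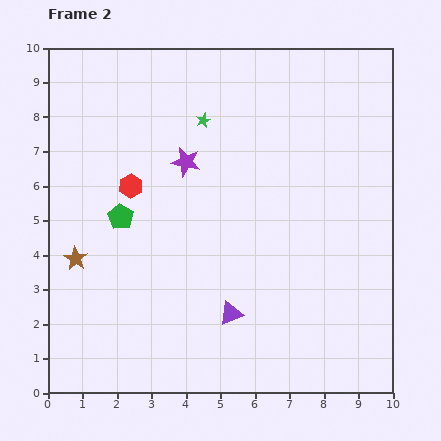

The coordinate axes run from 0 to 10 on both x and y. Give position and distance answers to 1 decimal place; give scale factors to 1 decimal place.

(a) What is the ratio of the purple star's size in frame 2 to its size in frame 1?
1.3×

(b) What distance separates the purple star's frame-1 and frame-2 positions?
0.4

The purple star moved from (3.6, 6.5) to (4.0, 6.7), a distance of √(0.4² + 0.2²) ≈ 0.4.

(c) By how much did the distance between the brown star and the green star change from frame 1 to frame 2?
+2.7

Distance in frame 1: 2.7. Distance in frame 2: 5.4.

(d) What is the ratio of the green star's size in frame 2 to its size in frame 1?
0.6×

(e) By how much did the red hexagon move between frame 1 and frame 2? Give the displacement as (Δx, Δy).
(-0.5, 2.9)

The red hexagon was at (2.9, 3.1) in frame 1 and (2.4, 6.0) in frame 2.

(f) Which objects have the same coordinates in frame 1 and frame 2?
the green star, the green pentagon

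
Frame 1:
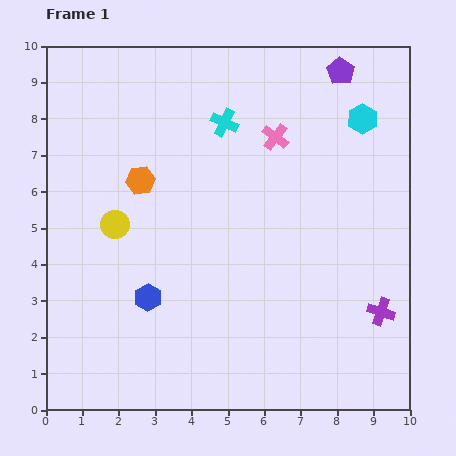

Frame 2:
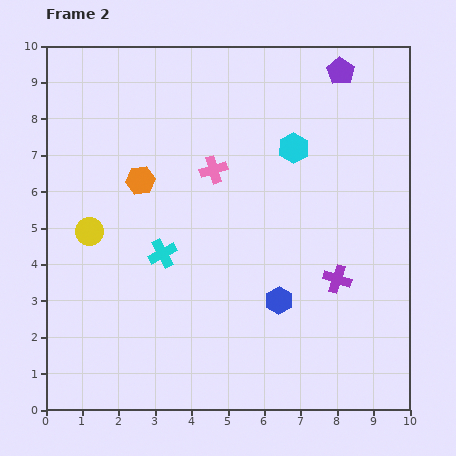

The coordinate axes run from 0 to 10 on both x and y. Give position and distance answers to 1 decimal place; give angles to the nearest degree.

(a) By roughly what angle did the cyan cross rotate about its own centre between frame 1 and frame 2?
36° clockwise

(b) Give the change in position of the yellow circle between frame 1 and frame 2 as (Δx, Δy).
(-0.7, -0.2)

The yellow circle was at (1.9, 5.1) in frame 1 and (1.2, 4.9) in frame 2.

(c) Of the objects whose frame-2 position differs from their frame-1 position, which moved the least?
the yellow circle

(moved 0.7)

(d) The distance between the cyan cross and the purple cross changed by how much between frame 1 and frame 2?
-1.8

Distance in frame 1: 6.7. Distance in frame 2: 4.9.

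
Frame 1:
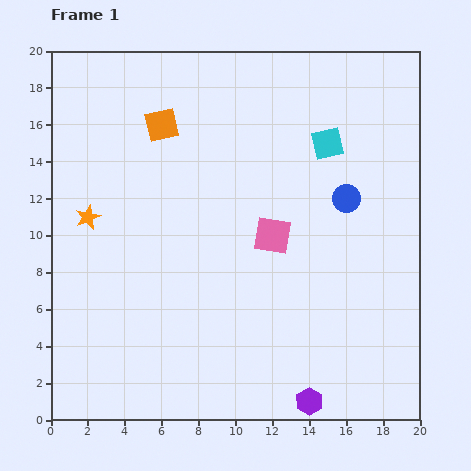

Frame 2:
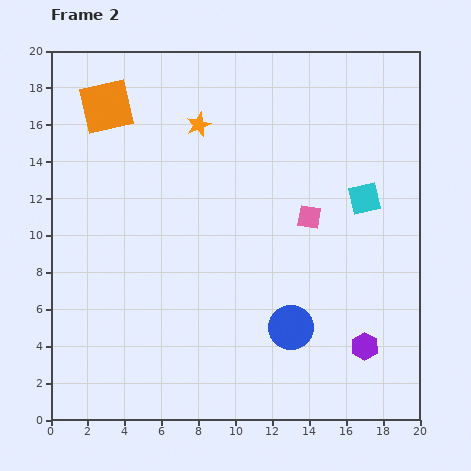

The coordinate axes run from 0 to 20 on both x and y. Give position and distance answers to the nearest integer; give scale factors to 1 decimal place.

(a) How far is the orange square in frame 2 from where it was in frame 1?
3

The orange square moved from (6, 16) to (3, 17), a distance of √(3² + 1²) ≈ 3.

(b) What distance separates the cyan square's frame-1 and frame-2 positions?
4

The cyan square moved from (15, 15) to (17, 12), a distance of √(2² + 3²) ≈ 4.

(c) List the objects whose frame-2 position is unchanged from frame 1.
none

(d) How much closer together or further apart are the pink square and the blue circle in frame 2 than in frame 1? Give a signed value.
+2

Distance in frame 1: 4. Distance in frame 2: 6.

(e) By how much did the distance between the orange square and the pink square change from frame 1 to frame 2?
+5

Distance in frame 1: 8. Distance in frame 2: 13.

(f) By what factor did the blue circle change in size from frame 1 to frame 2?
1.6×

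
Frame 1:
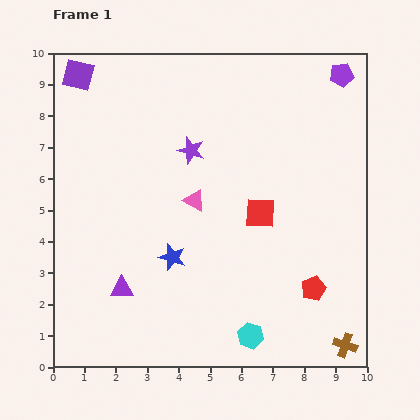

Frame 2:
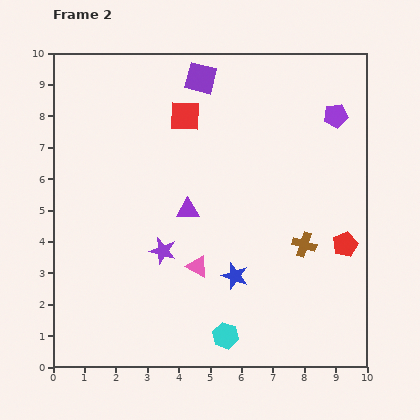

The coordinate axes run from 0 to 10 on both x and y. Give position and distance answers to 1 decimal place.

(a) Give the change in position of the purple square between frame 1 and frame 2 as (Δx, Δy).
(3.9, -0.1)

The purple square was at (0.8, 9.3) in frame 1 and (4.7, 9.2) in frame 2.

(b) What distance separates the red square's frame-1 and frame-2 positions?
3.9

The red square moved from (6.6, 4.9) to (4.2, 8.0), a distance of √(2.4² + 3.1²) ≈ 3.9.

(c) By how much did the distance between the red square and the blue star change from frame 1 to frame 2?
+2.2

Distance in frame 1: 3.1. Distance in frame 2: 5.3.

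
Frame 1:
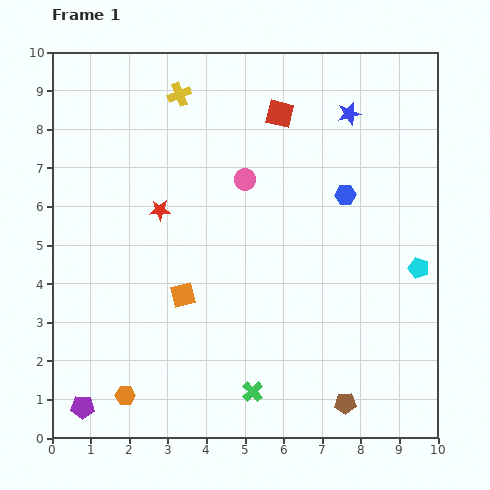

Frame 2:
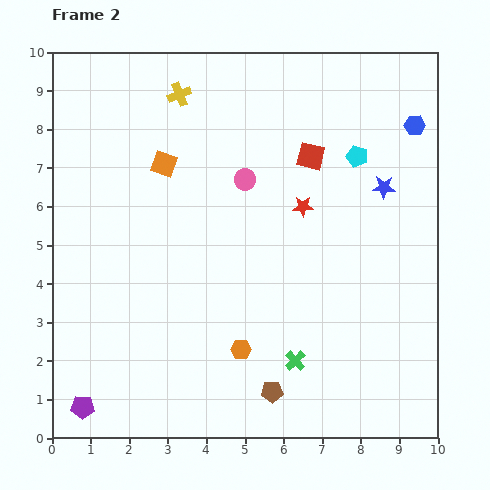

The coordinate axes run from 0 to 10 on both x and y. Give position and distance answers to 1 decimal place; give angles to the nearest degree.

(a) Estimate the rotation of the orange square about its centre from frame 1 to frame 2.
32° clockwise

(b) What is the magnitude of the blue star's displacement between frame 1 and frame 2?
2.1

The blue star moved from (7.7, 8.4) to (8.6, 6.5), a distance of √(0.9² + 1.9²) ≈ 2.1.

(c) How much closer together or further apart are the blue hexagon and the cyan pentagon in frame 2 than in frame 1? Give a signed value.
-1.0

Distance in frame 1: 2.7. Distance in frame 2: 1.7.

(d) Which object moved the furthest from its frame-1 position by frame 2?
the red star

(moved 3.7; next 3.4)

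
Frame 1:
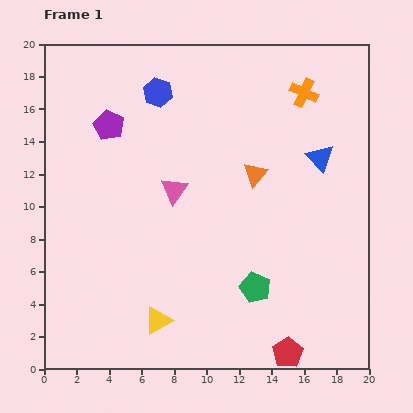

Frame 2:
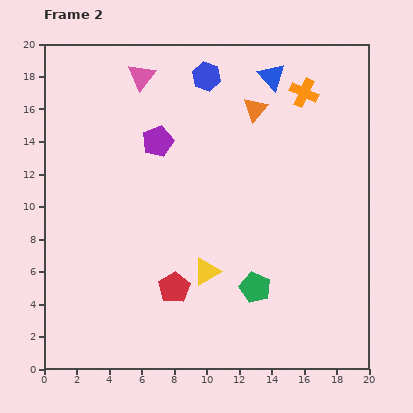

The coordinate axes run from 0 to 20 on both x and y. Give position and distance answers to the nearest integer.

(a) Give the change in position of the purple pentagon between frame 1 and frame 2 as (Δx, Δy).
(3, -1)

The purple pentagon was at (4, 15) in frame 1 and (7, 14) in frame 2.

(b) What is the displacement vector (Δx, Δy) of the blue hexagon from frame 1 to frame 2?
(3, 1)

The blue hexagon was at (7, 17) in frame 1 and (10, 18) in frame 2.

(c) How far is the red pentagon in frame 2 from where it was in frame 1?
8

The red pentagon moved from (15, 1) to (8, 5), a distance of √(7² + 4²) ≈ 8.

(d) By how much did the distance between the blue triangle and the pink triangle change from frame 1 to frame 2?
-1

Distance in frame 1: 9. Distance in frame 2: 8.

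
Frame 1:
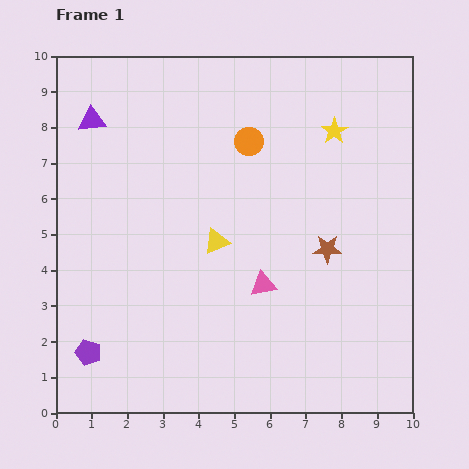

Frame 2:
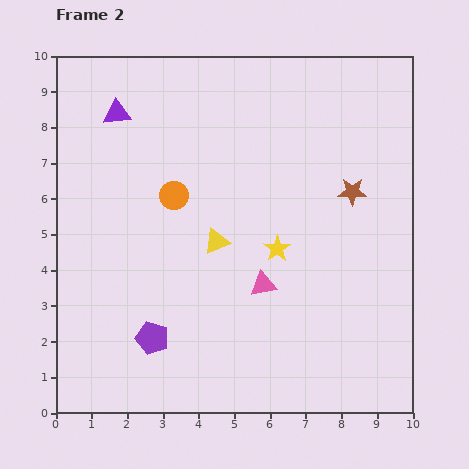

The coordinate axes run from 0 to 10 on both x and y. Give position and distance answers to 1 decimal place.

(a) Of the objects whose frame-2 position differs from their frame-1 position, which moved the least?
the purple triangle

(moved 0.7)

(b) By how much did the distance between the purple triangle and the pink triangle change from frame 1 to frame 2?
-0.3

Distance in frame 1: 6.6. Distance in frame 2: 6.3.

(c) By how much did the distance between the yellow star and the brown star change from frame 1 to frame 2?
-0.7

Distance in frame 1: 3.3. Distance in frame 2: 2.6.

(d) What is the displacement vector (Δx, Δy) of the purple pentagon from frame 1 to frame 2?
(1.8, 0.4)

The purple pentagon was at (0.9, 1.7) in frame 1 and (2.7, 2.1) in frame 2.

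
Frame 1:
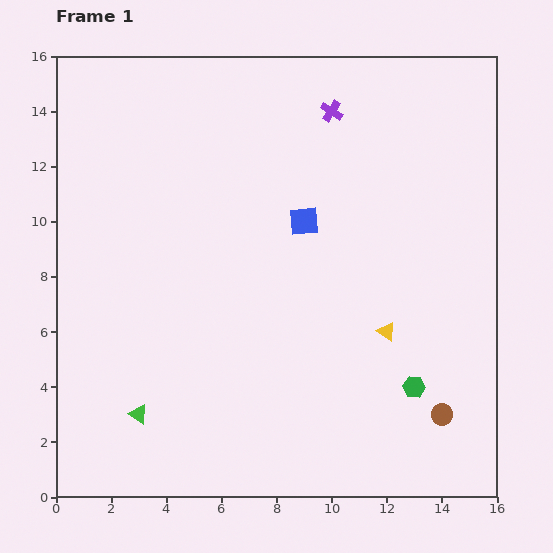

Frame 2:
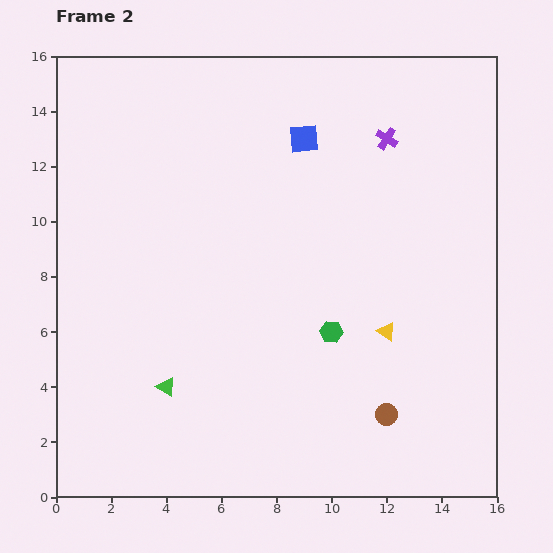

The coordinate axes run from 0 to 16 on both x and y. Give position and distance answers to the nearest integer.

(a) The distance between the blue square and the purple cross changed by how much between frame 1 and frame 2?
-1

Distance in frame 1: 4. Distance in frame 2: 3.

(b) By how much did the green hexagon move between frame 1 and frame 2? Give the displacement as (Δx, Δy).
(-3, 2)

The green hexagon was at (13, 4) in frame 1 and (10, 6) in frame 2.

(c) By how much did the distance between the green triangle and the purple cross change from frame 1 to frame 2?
-1

Distance in frame 1: 13. Distance in frame 2: 12.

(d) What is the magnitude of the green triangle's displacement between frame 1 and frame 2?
1

The green triangle moved from (3, 3) to (4, 4), a distance of √(1² + 1²) ≈ 1.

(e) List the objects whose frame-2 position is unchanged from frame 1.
the yellow triangle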